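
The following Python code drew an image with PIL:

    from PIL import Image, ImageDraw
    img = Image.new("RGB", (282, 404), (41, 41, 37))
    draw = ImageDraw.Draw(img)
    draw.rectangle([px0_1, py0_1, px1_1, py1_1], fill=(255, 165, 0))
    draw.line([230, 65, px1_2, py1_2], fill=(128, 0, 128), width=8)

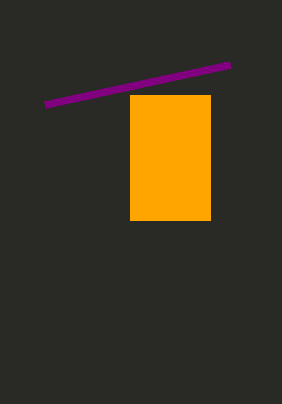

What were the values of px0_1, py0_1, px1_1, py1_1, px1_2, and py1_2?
px0_1 = 130; py0_1 = 95; px1_1 = 210; py1_1 = 220; px1_2 = 45; py1_2 = 105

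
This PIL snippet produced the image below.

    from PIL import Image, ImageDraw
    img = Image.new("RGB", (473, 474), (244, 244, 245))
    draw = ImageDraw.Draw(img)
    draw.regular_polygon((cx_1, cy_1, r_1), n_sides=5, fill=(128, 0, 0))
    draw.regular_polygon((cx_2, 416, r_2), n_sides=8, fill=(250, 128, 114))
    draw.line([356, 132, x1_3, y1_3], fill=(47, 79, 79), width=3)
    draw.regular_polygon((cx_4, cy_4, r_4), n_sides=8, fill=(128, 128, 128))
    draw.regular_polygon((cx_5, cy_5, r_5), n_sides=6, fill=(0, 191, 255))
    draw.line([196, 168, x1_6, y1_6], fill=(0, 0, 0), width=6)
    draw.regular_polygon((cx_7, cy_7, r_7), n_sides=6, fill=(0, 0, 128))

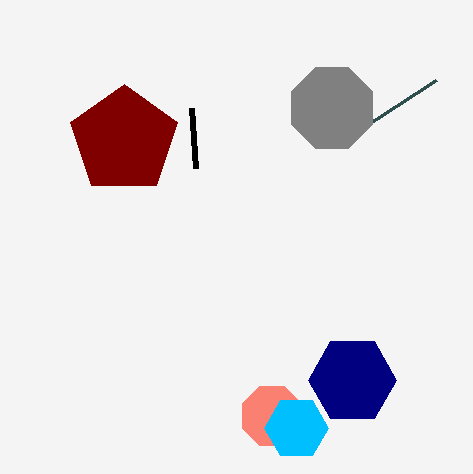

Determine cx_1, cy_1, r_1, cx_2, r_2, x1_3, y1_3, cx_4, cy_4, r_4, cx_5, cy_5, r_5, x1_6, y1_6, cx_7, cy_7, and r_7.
cx_1 = 124; cy_1 = 140; r_1 = 56; cx_2 = 272; r_2 = 32; x1_3 = 436; y1_3 = 80; cx_4 = 332; cy_4 = 108; r_4 = 44; cx_5 = 296; cy_5 = 428; r_5 = 32; x1_6 = 192; y1_6 = 108; cx_7 = 352; cy_7 = 380; r_7 = 44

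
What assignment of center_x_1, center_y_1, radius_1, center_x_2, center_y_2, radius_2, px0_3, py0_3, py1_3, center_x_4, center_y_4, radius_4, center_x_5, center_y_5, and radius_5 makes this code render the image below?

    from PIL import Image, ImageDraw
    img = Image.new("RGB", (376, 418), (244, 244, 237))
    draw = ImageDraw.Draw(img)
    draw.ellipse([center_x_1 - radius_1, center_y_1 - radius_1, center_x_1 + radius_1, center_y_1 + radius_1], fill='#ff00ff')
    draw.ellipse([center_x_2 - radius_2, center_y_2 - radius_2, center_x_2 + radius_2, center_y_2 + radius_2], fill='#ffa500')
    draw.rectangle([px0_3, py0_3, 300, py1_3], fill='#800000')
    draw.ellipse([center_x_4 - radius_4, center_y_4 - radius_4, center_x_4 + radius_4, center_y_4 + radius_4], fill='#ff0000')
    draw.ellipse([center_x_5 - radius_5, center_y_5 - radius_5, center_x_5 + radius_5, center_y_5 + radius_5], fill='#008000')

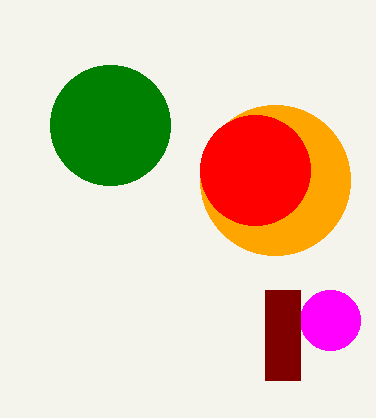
center_x_1 = 330
center_y_1 = 320
radius_1 = 30
center_x_2 = 275
center_y_2 = 180
radius_2 = 75
px0_3 = 265
py0_3 = 290
py1_3 = 380
center_x_4 = 255
center_y_4 = 170
radius_4 = 55
center_x_5 = 110
center_y_5 = 125
radius_5 = 60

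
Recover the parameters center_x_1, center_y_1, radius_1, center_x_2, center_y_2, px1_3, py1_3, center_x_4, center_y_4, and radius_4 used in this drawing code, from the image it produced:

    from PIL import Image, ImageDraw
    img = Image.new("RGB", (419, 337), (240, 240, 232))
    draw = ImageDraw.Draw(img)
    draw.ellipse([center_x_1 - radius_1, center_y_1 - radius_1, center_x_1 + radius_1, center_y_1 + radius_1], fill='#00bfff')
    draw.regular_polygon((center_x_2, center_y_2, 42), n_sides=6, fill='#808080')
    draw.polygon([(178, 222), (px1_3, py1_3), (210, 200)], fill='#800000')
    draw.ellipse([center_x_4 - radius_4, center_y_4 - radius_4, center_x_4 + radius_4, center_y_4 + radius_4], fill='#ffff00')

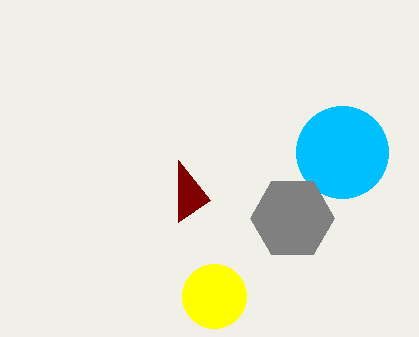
center_x_1 = 342
center_y_1 = 152
radius_1 = 46
center_x_2 = 292
center_y_2 = 218
px1_3 = 178
py1_3 = 160
center_x_4 = 214
center_y_4 = 296
radius_4 = 32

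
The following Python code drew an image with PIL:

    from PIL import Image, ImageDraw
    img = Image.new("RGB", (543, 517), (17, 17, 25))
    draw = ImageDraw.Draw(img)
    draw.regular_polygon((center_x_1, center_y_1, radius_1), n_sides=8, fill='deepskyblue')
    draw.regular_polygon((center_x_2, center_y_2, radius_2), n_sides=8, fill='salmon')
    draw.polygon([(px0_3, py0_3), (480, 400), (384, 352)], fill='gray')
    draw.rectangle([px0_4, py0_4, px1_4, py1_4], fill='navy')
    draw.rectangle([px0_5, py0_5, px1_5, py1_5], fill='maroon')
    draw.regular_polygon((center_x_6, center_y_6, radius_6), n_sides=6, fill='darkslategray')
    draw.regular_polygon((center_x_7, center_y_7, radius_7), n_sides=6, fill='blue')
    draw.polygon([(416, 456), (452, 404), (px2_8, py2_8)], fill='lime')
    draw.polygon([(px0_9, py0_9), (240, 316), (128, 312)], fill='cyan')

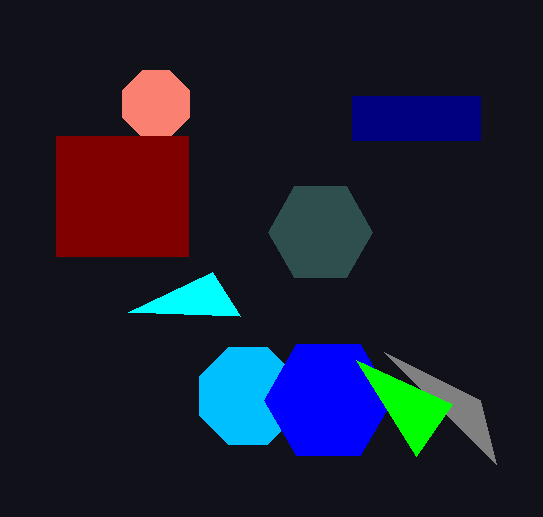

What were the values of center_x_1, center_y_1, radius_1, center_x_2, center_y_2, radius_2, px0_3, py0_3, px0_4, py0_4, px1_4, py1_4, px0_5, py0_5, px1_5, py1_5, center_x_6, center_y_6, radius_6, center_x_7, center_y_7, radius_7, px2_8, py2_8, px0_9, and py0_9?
center_x_1 = 248
center_y_1 = 396
radius_1 = 52
center_x_2 = 156
center_y_2 = 104
radius_2 = 36
px0_3 = 496
py0_3 = 464
px0_4 = 352
py0_4 = 96
px1_4 = 480
py1_4 = 140
px0_5 = 56
py0_5 = 136
px1_5 = 188
py1_5 = 256
center_x_6 = 320
center_y_6 = 232
radius_6 = 52
center_x_7 = 328
center_y_7 = 400
radius_7 = 64
px2_8 = 356
py2_8 = 360
px0_9 = 212
py0_9 = 272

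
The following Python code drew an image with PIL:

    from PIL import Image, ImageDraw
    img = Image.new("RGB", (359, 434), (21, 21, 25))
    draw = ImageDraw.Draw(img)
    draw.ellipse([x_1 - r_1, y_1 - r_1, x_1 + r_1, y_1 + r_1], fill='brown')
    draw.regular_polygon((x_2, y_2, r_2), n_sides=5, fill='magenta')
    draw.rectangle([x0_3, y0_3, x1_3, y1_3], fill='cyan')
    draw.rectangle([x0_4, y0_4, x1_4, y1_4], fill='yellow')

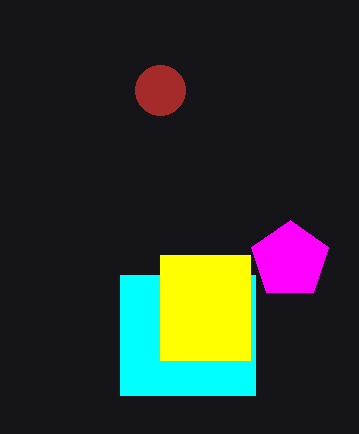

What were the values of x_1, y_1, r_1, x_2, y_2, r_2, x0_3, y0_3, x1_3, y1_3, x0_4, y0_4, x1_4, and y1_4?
x_1 = 160
y_1 = 90
r_1 = 25
x_2 = 290
y_2 = 260
r_2 = 40
x0_3 = 120
y0_3 = 275
x1_3 = 255
y1_3 = 395
x0_4 = 160
y0_4 = 255
x1_4 = 250
y1_4 = 360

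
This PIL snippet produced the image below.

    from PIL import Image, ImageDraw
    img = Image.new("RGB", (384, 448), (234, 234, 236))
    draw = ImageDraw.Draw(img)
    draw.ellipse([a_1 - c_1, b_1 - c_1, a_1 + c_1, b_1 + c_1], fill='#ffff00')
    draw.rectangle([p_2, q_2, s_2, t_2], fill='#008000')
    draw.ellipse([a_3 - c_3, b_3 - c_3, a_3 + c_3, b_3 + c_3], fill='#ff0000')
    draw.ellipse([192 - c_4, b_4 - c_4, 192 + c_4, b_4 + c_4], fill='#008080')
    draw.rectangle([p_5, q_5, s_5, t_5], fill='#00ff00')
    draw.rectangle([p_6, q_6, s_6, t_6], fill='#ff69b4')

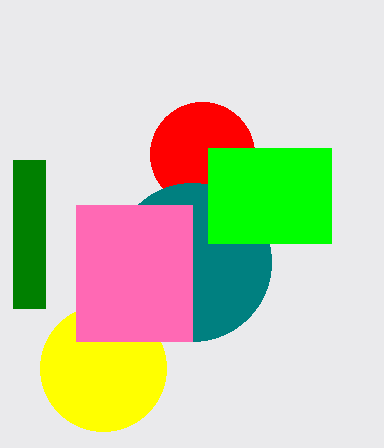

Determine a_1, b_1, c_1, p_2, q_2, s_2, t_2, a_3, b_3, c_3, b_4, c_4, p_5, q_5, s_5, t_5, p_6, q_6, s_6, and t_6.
a_1 = 103
b_1 = 368
c_1 = 63
p_2 = 13
q_2 = 160
s_2 = 45
t_2 = 308
a_3 = 202
b_3 = 154
c_3 = 52
b_4 = 262
c_4 = 79
p_5 = 208
q_5 = 148
s_5 = 331
t_5 = 243
p_6 = 76
q_6 = 205
s_6 = 192
t_6 = 341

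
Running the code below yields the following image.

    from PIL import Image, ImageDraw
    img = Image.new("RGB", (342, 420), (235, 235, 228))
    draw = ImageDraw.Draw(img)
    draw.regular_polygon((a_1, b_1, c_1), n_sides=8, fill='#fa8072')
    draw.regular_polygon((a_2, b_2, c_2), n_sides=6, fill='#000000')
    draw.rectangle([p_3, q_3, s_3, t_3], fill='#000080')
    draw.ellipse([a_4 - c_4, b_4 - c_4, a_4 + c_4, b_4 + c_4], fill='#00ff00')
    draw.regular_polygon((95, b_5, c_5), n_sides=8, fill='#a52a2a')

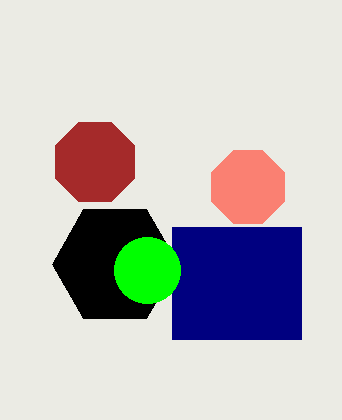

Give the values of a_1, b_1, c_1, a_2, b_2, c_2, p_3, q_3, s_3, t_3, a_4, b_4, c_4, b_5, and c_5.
a_1 = 248; b_1 = 187; c_1 = 39; a_2 = 115; b_2 = 264; c_2 = 63; p_3 = 172; q_3 = 227; s_3 = 301; t_3 = 339; a_4 = 147; b_4 = 270; c_4 = 33; b_5 = 162; c_5 = 43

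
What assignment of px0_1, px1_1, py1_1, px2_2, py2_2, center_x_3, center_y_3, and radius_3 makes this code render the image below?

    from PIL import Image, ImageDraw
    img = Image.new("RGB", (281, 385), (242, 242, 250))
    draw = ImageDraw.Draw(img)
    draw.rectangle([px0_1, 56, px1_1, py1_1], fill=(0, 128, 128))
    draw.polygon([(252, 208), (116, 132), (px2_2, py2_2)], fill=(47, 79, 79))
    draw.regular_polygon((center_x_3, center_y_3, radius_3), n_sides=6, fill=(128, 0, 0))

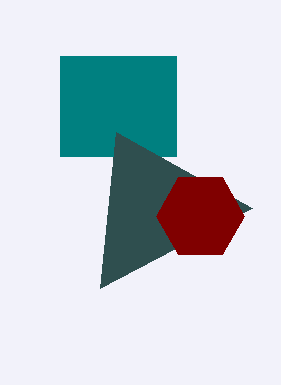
px0_1 = 60
px1_1 = 176
py1_1 = 156
px2_2 = 100
py2_2 = 288
center_x_3 = 200
center_y_3 = 216
radius_3 = 44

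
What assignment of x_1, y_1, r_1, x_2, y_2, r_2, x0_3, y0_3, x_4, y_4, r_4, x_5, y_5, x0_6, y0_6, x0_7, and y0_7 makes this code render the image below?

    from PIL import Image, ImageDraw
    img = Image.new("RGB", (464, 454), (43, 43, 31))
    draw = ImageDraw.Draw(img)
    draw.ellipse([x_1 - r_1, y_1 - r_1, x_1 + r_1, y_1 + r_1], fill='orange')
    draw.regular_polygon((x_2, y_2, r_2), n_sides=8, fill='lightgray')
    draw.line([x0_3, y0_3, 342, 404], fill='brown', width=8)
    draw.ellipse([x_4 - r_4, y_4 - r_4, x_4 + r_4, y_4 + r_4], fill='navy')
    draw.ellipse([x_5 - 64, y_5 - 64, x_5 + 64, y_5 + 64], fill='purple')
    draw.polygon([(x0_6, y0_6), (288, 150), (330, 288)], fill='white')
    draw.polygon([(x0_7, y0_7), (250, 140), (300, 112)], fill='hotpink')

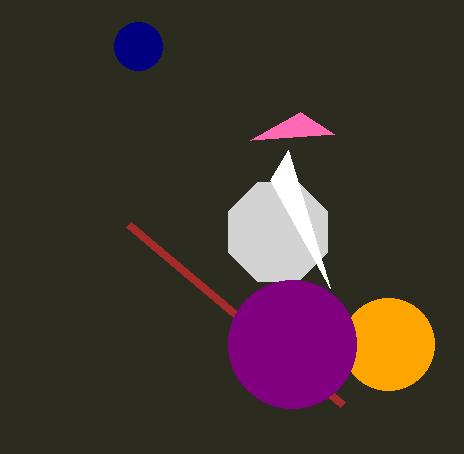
x_1 = 388; y_1 = 344; r_1 = 46; x_2 = 278; y_2 = 232; r_2 = 54; x0_3 = 128; y0_3 = 224; x_4 = 138; y_4 = 46; r_4 = 24; x_5 = 292; y_5 = 344; x0_6 = 270; y0_6 = 180; x0_7 = 334; y0_7 = 134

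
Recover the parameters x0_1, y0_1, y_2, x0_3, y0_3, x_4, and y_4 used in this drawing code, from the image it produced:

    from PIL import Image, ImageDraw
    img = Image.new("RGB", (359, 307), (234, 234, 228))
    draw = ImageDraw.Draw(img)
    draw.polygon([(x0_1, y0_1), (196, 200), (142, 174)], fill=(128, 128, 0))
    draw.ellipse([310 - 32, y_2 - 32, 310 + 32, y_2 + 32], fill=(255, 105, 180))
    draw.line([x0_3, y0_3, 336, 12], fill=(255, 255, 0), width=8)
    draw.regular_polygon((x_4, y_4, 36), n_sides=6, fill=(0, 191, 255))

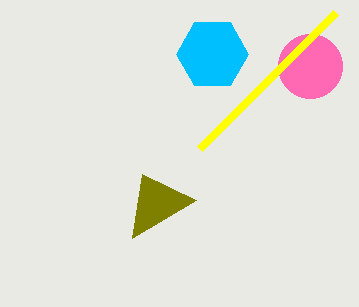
x0_1 = 132, y0_1 = 238, y_2 = 66, x0_3 = 200, y0_3 = 148, x_4 = 212, y_4 = 54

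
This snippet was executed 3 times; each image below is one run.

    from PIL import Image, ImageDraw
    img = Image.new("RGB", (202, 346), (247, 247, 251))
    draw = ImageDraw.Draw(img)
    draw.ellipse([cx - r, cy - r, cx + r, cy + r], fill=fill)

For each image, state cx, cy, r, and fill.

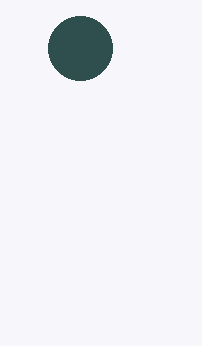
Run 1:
cx = 80; cy = 48; r = 32; fill = 'darkslategray'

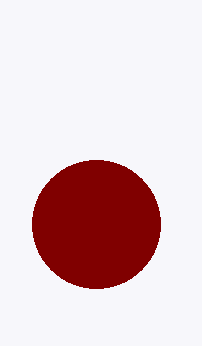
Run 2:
cx = 96; cy = 224; r = 64; fill = 'maroon'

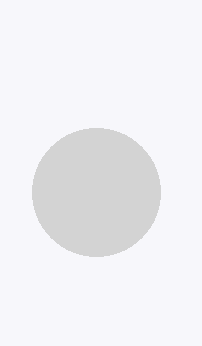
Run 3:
cx = 96; cy = 192; r = 64; fill = 'lightgray'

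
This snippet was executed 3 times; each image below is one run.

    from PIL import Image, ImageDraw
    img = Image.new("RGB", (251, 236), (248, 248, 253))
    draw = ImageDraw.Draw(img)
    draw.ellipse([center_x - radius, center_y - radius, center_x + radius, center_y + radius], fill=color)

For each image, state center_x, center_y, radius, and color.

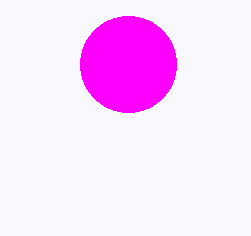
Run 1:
center_x = 128
center_y = 64
radius = 48
color = 'magenta'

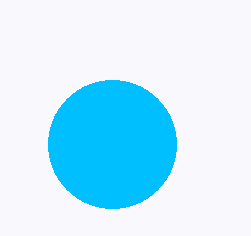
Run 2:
center_x = 112
center_y = 144
radius = 64
color = 'deepskyblue'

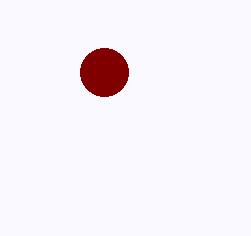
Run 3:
center_x = 104
center_y = 72
radius = 24
color = 'maroon'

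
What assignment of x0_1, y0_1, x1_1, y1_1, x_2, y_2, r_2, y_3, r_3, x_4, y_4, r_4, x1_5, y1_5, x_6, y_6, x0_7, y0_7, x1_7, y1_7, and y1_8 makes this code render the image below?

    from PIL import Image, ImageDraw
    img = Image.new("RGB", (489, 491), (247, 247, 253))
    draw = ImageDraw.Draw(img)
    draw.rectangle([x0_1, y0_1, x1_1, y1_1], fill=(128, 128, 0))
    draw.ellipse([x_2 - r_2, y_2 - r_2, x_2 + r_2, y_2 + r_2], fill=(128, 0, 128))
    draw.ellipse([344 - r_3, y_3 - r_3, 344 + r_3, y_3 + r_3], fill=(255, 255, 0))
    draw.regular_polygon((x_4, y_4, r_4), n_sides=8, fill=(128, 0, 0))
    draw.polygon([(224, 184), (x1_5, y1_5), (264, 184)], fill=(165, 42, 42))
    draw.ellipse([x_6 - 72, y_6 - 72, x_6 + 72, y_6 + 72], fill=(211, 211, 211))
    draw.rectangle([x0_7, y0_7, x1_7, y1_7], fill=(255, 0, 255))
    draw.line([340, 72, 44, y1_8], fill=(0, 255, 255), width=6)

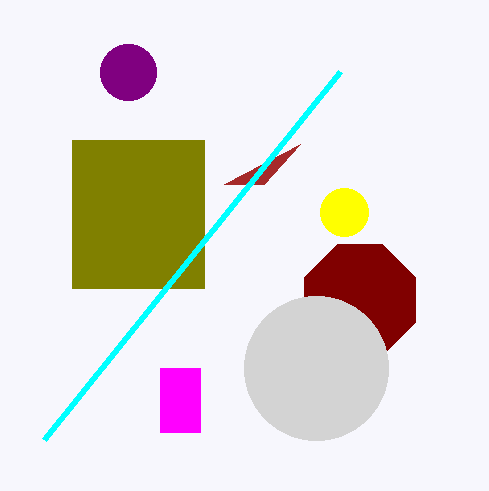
x0_1 = 72; y0_1 = 140; x1_1 = 204; y1_1 = 288; x_2 = 128; y_2 = 72; r_2 = 28; y_3 = 212; r_3 = 24; x_4 = 360; y_4 = 300; r_4 = 60; x1_5 = 300; y1_5 = 144; x_6 = 316; y_6 = 368; x0_7 = 160; y0_7 = 368; x1_7 = 200; y1_7 = 432; y1_8 = 440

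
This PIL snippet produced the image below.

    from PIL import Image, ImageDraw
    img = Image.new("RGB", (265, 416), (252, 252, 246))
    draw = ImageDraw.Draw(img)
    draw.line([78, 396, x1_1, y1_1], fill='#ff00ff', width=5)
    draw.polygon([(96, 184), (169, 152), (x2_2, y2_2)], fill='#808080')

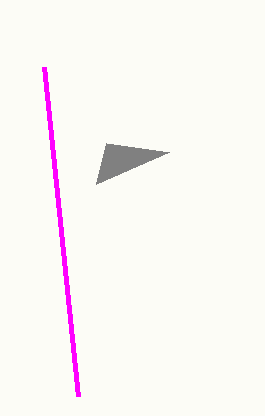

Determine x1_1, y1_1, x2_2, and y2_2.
x1_1 = 44, y1_1 = 67, x2_2 = 106, y2_2 = 143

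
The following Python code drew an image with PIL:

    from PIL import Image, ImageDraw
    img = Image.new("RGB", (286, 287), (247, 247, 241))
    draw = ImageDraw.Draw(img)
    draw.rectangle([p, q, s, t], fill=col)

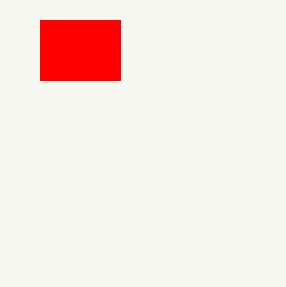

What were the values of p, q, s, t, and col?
p = 40, q = 20, s = 120, t = 80, col = 'red'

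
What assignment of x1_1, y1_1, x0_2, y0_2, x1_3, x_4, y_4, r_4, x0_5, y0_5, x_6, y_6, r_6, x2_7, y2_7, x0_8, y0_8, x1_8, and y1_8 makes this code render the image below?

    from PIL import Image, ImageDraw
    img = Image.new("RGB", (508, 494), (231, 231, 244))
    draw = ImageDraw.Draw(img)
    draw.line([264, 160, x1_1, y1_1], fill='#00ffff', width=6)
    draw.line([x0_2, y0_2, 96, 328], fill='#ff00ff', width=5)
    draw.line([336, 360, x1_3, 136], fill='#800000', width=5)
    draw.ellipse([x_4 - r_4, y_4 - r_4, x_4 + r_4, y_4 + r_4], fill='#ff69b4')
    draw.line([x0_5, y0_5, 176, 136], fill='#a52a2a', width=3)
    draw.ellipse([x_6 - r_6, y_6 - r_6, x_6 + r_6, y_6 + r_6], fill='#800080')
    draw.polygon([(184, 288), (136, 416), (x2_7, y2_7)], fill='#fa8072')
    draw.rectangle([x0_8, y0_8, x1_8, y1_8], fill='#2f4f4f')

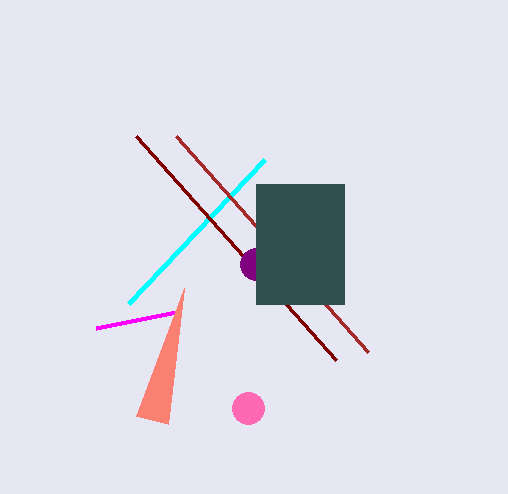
x1_1 = 128
y1_1 = 304
x0_2 = 176
y0_2 = 312
x1_3 = 136
x_4 = 248
y_4 = 408
r_4 = 16
x0_5 = 368
y0_5 = 352
x_6 = 256
y_6 = 264
r_6 = 16
x2_7 = 168
y2_7 = 424
x0_8 = 256
y0_8 = 184
x1_8 = 344
y1_8 = 304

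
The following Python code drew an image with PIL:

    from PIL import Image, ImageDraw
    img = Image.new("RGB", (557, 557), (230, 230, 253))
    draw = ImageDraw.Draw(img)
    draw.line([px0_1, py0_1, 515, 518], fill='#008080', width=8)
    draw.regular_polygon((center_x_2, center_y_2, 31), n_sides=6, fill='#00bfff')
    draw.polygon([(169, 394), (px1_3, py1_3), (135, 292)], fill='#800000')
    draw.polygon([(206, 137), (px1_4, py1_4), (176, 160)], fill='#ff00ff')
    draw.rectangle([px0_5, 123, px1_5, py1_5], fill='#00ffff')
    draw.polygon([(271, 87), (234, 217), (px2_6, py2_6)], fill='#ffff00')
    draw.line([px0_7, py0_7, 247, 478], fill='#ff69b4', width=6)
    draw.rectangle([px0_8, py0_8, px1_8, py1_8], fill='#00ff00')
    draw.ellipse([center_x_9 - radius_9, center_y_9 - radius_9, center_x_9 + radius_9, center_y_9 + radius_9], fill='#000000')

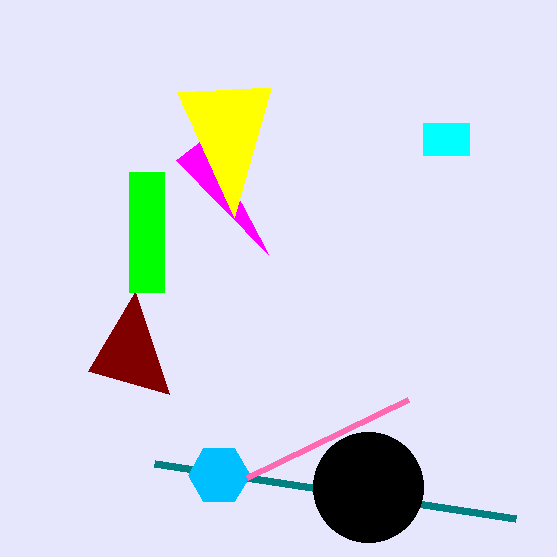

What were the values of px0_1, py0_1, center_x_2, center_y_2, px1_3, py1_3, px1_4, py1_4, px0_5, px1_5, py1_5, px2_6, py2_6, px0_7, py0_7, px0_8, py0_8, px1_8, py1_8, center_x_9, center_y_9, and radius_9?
px0_1 = 154, py0_1 = 463, center_x_2 = 219, center_y_2 = 475, px1_3 = 88, py1_3 = 371, px1_4 = 268, py1_4 = 254, px0_5 = 423, px1_5 = 469, py1_5 = 155, px2_6 = 177, py2_6 = 92, px0_7 = 408, py0_7 = 400, px0_8 = 129, py0_8 = 172, px1_8 = 164, py1_8 = 292, center_x_9 = 368, center_y_9 = 487, radius_9 = 55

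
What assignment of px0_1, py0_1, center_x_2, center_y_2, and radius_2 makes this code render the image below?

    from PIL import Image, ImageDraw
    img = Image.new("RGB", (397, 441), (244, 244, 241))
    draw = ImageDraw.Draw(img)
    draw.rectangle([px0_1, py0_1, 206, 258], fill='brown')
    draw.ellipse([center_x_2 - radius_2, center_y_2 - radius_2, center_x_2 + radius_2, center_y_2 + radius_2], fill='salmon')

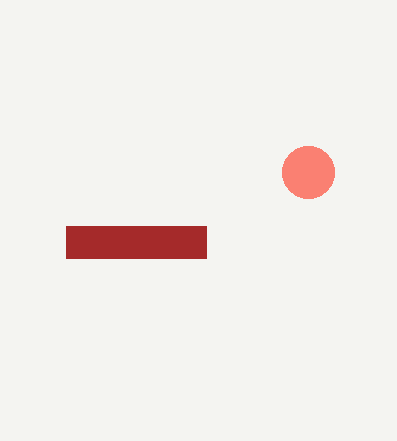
px0_1 = 66
py0_1 = 226
center_x_2 = 308
center_y_2 = 172
radius_2 = 26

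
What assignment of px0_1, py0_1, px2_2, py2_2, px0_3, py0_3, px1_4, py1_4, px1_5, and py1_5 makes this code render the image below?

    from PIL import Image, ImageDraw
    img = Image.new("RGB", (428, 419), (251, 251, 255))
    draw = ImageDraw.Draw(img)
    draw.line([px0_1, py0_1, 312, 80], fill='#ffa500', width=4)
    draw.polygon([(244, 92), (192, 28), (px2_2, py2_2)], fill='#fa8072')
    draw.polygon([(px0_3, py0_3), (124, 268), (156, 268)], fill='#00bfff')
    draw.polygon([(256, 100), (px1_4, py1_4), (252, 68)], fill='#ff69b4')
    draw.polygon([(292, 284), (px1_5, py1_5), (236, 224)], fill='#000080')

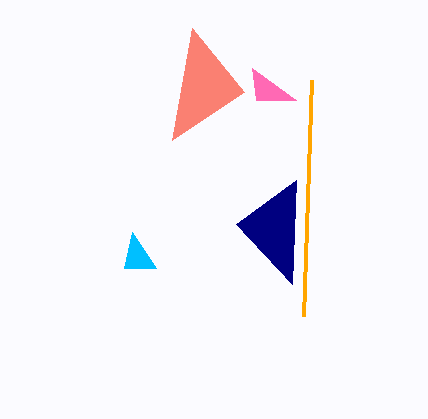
px0_1 = 304; py0_1 = 316; px2_2 = 172; py2_2 = 140; px0_3 = 132; py0_3 = 232; px1_4 = 296; py1_4 = 100; px1_5 = 296; py1_5 = 180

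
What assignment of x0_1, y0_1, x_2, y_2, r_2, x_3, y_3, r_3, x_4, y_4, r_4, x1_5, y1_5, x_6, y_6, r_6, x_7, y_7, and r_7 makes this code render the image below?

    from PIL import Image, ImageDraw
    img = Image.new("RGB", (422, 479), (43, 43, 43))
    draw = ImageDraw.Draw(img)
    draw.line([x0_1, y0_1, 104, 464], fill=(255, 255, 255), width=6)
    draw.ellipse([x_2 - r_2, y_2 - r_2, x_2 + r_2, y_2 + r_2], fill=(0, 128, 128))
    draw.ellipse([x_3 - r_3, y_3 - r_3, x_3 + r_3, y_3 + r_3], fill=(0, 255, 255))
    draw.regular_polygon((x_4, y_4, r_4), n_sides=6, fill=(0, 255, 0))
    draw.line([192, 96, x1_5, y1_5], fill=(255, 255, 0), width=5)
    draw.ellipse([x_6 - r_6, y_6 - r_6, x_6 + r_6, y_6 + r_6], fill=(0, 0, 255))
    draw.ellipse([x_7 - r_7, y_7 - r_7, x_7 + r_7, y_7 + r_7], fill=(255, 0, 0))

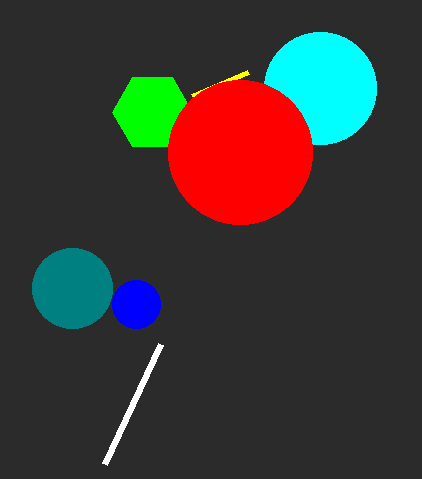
x0_1 = 160, y0_1 = 344, x_2 = 72, y_2 = 288, r_2 = 40, x_3 = 320, y_3 = 88, r_3 = 56, x_4 = 152, y_4 = 112, r_4 = 40, x1_5 = 248, y1_5 = 72, x_6 = 136, y_6 = 304, r_6 = 24, x_7 = 240, y_7 = 152, r_7 = 72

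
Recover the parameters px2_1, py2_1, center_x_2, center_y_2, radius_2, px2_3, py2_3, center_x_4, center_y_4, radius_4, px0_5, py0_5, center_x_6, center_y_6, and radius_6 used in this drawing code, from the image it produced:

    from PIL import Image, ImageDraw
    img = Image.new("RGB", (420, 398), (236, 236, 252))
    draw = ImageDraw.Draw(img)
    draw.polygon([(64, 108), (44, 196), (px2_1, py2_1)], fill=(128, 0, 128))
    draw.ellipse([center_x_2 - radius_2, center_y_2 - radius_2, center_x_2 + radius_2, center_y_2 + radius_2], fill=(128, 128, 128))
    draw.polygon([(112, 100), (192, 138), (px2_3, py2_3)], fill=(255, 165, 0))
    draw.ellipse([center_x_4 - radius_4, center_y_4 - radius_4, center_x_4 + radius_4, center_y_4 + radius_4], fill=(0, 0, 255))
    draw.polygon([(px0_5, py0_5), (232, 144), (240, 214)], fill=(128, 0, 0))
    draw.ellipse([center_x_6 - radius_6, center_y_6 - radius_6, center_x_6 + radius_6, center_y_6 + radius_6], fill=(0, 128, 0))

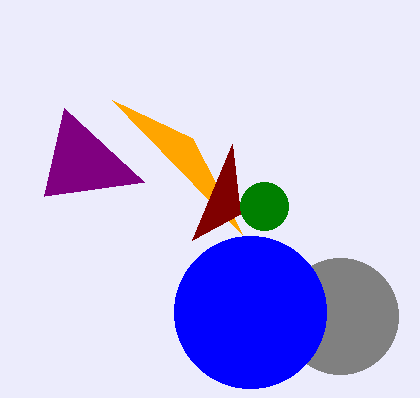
px2_1 = 144, py2_1 = 182, center_x_2 = 340, center_y_2 = 316, radius_2 = 58, px2_3 = 242, py2_3 = 234, center_x_4 = 250, center_y_4 = 312, radius_4 = 76, px0_5 = 192, py0_5 = 240, center_x_6 = 264, center_y_6 = 206, radius_6 = 24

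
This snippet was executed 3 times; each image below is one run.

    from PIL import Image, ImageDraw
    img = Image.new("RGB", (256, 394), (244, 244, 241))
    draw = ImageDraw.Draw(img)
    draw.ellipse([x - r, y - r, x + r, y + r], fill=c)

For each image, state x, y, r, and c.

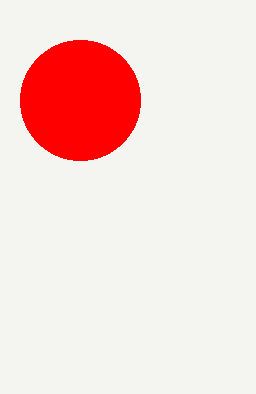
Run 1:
x = 80
y = 100
r = 60
c = 'red'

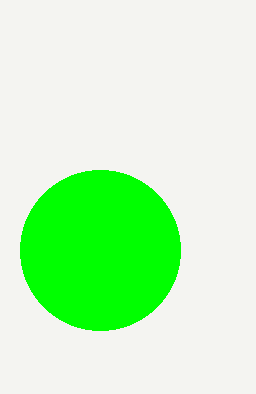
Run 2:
x = 100
y = 250
r = 80
c = 'lime'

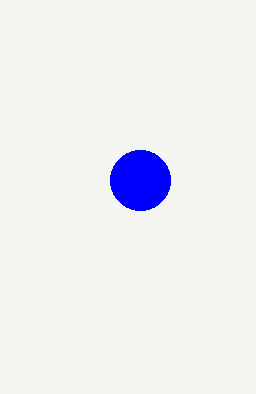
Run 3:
x = 140
y = 180
r = 30
c = 'blue'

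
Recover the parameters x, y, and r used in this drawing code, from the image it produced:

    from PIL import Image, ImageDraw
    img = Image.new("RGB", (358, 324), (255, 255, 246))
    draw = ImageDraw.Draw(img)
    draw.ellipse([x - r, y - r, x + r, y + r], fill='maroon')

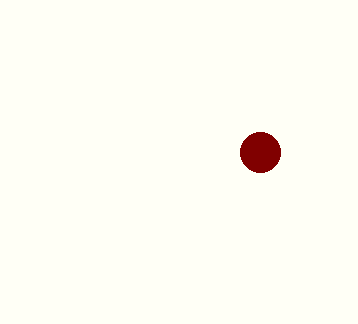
x = 260, y = 152, r = 20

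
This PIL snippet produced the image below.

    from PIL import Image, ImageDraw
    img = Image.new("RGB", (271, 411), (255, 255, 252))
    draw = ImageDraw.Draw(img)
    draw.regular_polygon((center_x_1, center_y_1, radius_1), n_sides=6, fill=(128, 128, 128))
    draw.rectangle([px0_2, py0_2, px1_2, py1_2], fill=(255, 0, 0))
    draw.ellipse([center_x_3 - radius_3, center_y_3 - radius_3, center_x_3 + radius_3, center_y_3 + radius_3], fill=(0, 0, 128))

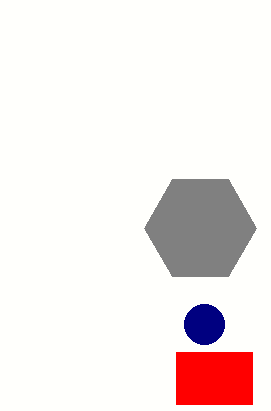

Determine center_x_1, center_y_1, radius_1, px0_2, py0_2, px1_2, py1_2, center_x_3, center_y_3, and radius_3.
center_x_1 = 200, center_y_1 = 228, radius_1 = 56, px0_2 = 176, py0_2 = 352, px1_2 = 252, py1_2 = 404, center_x_3 = 204, center_y_3 = 324, radius_3 = 20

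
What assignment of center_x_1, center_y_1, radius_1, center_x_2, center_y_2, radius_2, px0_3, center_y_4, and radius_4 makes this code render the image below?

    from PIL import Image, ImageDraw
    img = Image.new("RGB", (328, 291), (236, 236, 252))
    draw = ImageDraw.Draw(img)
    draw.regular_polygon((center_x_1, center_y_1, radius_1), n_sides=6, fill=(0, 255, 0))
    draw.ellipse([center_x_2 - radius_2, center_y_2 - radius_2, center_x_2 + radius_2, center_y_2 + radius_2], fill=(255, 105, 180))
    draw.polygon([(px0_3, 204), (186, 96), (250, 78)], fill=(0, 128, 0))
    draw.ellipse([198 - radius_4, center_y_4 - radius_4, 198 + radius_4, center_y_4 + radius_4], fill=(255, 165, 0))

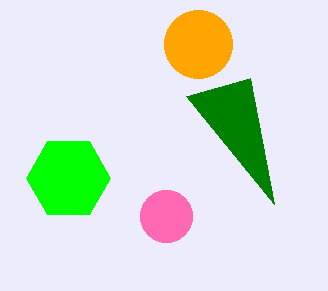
center_x_1 = 68, center_y_1 = 178, radius_1 = 42, center_x_2 = 166, center_y_2 = 216, radius_2 = 26, px0_3 = 274, center_y_4 = 44, radius_4 = 34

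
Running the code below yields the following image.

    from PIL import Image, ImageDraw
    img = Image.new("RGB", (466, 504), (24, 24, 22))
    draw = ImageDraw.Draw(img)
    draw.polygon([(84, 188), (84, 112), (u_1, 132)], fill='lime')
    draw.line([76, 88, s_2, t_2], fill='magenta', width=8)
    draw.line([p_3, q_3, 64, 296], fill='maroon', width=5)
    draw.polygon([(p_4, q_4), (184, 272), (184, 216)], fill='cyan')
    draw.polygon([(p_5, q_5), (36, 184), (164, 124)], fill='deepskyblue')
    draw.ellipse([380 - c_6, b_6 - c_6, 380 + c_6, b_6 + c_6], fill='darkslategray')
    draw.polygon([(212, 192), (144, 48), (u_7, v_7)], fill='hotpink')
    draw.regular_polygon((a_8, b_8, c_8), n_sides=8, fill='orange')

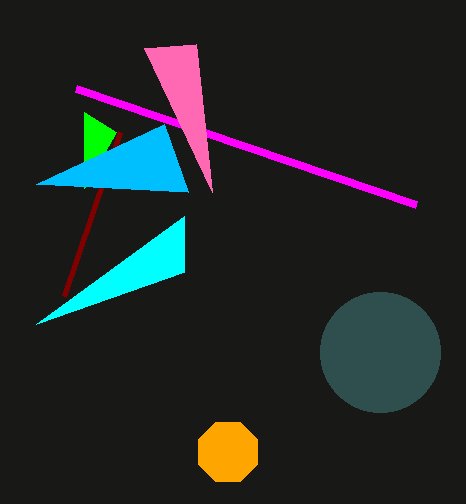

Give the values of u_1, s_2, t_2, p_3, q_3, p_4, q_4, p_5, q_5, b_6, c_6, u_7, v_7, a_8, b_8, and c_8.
u_1 = 116
s_2 = 416
t_2 = 204
p_3 = 120
q_3 = 132
p_4 = 36
q_4 = 324
p_5 = 188
q_5 = 192
b_6 = 352
c_6 = 60
u_7 = 196
v_7 = 44
a_8 = 228
b_8 = 452
c_8 = 32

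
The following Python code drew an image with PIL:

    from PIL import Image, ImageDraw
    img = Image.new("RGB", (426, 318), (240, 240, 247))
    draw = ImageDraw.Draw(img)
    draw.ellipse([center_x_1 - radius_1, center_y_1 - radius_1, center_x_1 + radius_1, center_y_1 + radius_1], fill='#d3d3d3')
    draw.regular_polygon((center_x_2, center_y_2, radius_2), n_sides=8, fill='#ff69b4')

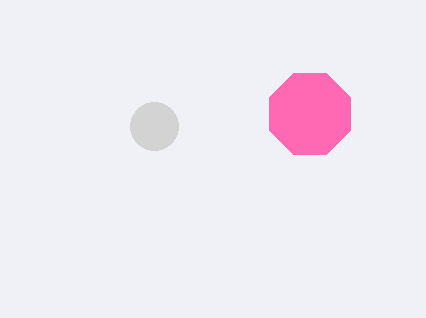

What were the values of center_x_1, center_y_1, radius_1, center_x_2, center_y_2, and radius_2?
center_x_1 = 154; center_y_1 = 126; radius_1 = 24; center_x_2 = 310; center_y_2 = 114; radius_2 = 44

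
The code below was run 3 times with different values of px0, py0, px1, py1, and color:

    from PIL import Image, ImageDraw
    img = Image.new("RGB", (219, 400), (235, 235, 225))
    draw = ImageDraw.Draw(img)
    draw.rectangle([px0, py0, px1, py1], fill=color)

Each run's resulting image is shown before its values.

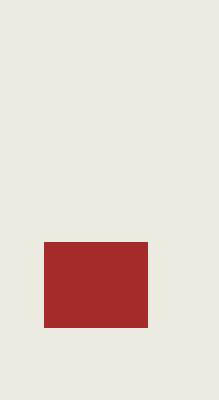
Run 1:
px0 = 44; py0 = 242; px1 = 147; py1 = 327; color = 'brown'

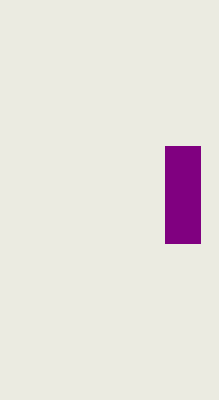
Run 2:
px0 = 165
py0 = 146
px1 = 200
py1 = 243
color = 'purple'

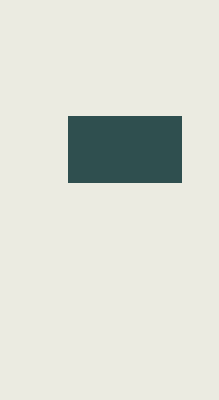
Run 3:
px0 = 68
py0 = 116
px1 = 181
py1 = 182
color = 'darkslategray'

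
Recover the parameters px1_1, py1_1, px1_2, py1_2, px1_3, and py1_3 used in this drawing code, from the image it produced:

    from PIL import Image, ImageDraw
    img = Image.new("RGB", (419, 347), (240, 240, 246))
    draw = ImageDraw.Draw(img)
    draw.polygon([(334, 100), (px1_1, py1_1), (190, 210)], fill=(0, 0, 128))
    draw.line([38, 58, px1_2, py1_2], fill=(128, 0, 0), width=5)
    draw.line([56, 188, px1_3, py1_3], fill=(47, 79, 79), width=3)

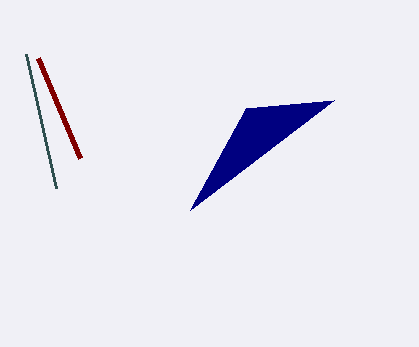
px1_1 = 246; py1_1 = 108; px1_2 = 80; py1_2 = 158; px1_3 = 26; py1_3 = 54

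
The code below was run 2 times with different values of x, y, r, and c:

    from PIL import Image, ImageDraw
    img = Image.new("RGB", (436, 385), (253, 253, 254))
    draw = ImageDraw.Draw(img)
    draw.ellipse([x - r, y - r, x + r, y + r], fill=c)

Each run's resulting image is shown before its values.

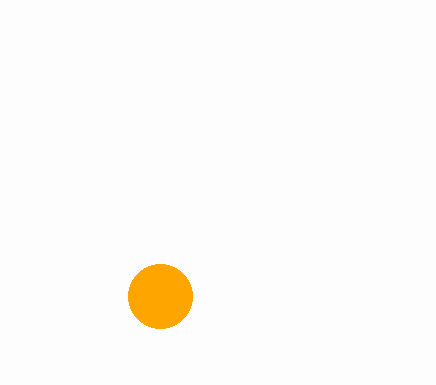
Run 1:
x = 160
y = 296
r = 32
c = 'orange'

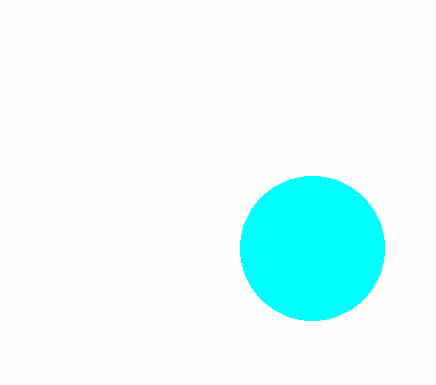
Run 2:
x = 312, y = 248, r = 72, c = 'cyan'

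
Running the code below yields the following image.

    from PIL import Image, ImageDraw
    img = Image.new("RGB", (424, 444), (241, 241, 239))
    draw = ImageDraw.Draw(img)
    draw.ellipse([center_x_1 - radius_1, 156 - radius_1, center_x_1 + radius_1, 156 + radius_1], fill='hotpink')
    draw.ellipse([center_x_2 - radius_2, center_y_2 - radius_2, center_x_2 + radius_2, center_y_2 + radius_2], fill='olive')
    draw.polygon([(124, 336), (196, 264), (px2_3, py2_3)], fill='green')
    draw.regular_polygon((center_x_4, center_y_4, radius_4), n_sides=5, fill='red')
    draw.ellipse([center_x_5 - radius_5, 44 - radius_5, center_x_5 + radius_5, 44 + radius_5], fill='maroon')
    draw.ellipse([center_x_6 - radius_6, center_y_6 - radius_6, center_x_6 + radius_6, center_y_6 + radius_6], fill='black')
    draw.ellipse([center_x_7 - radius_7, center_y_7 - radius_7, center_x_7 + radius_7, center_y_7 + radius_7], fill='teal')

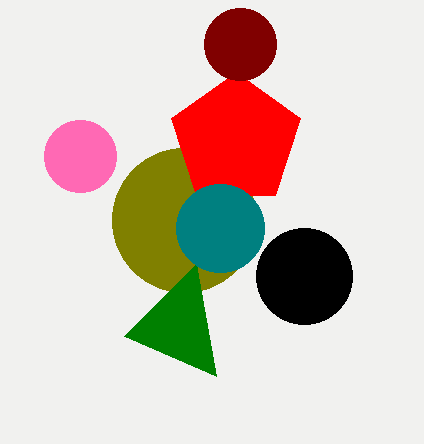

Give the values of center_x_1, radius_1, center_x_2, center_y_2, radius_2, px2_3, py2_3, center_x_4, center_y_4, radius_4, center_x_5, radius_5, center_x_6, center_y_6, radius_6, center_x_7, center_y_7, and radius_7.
center_x_1 = 80
radius_1 = 36
center_x_2 = 184
center_y_2 = 220
radius_2 = 72
px2_3 = 216
py2_3 = 376
center_x_4 = 236
center_y_4 = 140
radius_4 = 68
center_x_5 = 240
radius_5 = 36
center_x_6 = 304
center_y_6 = 276
radius_6 = 48
center_x_7 = 220
center_y_7 = 228
radius_7 = 44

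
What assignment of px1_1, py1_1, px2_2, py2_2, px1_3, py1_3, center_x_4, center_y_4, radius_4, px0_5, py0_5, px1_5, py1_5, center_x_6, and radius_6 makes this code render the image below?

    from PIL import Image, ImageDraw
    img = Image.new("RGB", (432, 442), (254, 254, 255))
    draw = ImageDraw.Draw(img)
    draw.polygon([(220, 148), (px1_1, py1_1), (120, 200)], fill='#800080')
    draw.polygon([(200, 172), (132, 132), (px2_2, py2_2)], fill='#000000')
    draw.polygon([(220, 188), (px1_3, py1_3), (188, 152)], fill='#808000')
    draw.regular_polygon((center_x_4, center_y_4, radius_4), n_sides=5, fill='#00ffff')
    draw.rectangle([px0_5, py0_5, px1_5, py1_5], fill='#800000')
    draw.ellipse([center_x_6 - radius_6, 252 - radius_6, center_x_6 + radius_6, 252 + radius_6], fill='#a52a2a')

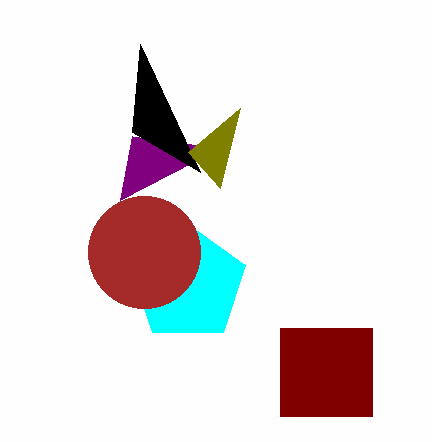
px1_1 = 132; py1_1 = 136; px2_2 = 140; py2_2 = 44; px1_3 = 240; py1_3 = 108; center_x_4 = 188; center_y_4 = 284; radius_4 = 60; px0_5 = 280; py0_5 = 328; px1_5 = 372; py1_5 = 416; center_x_6 = 144; radius_6 = 56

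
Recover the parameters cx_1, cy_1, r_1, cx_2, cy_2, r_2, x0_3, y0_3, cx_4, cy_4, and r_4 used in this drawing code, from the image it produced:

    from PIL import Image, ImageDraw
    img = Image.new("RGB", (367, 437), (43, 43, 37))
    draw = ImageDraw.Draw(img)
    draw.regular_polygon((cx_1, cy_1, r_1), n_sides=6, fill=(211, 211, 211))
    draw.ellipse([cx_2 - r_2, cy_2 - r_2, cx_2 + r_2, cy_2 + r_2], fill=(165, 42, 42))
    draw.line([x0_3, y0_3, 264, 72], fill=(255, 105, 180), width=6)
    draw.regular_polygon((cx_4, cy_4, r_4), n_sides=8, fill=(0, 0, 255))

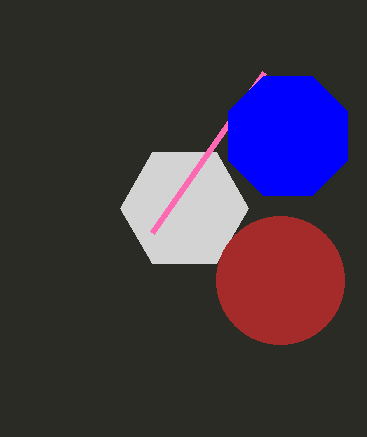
cx_1 = 184; cy_1 = 208; r_1 = 64; cx_2 = 280; cy_2 = 280; r_2 = 64; x0_3 = 152; y0_3 = 232; cx_4 = 288; cy_4 = 136; r_4 = 64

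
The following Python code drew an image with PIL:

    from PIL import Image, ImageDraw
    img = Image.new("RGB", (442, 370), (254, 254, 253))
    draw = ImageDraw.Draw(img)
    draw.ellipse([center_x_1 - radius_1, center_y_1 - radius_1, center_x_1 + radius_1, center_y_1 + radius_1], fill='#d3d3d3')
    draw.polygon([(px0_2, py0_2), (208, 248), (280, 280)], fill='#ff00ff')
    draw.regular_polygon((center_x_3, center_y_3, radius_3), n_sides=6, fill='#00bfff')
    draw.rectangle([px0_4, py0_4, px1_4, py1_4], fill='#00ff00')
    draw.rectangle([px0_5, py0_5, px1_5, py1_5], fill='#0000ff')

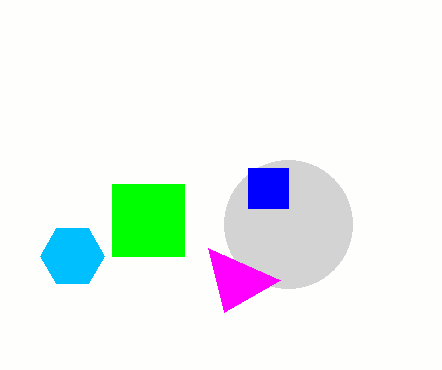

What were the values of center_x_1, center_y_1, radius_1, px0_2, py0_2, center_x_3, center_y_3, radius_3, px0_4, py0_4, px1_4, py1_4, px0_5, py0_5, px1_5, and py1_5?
center_x_1 = 288
center_y_1 = 224
radius_1 = 64
px0_2 = 224
py0_2 = 312
center_x_3 = 72
center_y_3 = 256
radius_3 = 32
px0_4 = 112
py0_4 = 184
px1_4 = 184
py1_4 = 256
px0_5 = 248
py0_5 = 168
px1_5 = 288
py1_5 = 208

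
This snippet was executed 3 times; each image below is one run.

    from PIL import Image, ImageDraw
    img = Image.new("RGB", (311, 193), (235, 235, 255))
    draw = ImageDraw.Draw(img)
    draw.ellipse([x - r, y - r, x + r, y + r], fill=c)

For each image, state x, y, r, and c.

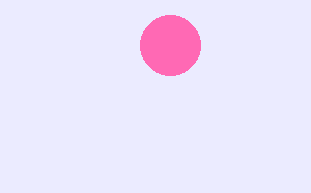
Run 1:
x = 170, y = 45, r = 30, c = 'hotpink'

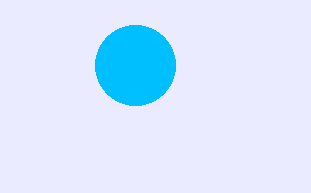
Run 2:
x = 135; y = 65; r = 40; c = 'deepskyblue'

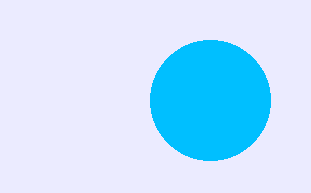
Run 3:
x = 210; y = 100; r = 60; c = 'deepskyblue'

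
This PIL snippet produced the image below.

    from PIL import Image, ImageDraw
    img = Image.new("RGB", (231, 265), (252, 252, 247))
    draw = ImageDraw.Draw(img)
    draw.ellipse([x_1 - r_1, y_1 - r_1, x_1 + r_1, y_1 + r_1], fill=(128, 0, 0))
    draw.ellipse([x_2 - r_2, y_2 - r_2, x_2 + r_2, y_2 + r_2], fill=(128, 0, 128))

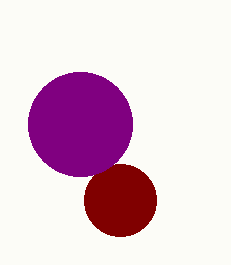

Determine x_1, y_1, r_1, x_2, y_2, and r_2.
x_1 = 120, y_1 = 200, r_1 = 36, x_2 = 80, y_2 = 124, r_2 = 52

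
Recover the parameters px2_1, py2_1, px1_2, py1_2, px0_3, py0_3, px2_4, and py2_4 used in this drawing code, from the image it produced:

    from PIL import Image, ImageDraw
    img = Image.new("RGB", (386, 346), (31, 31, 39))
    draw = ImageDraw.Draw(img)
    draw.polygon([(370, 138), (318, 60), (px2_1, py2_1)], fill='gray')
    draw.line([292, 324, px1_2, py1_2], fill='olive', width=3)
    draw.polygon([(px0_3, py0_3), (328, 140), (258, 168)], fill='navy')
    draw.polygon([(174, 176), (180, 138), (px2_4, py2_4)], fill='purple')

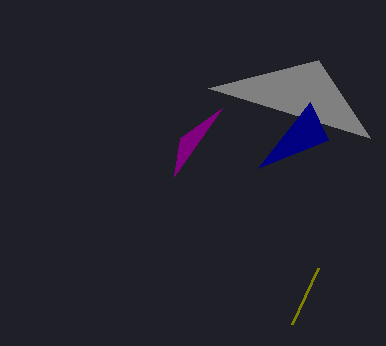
px2_1 = 208, py2_1 = 88, px1_2 = 318, py1_2 = 268, px0_3 = 310, py0_3 = 102, px2_4 = 222, py2_4 = 108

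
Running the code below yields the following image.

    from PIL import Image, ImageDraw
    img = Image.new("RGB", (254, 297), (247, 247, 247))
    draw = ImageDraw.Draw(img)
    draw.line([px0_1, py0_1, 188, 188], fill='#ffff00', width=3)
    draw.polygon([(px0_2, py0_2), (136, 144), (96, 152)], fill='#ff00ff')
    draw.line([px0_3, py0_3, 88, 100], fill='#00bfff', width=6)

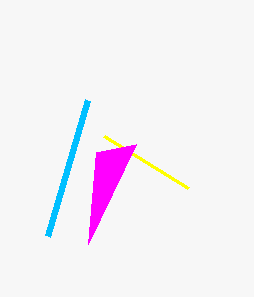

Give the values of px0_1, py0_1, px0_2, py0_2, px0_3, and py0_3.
px0_1 = 104
py0_1 = 136
px0_2 = 88
py0_2 = 244
px0_3 = 48
py0_3 = 236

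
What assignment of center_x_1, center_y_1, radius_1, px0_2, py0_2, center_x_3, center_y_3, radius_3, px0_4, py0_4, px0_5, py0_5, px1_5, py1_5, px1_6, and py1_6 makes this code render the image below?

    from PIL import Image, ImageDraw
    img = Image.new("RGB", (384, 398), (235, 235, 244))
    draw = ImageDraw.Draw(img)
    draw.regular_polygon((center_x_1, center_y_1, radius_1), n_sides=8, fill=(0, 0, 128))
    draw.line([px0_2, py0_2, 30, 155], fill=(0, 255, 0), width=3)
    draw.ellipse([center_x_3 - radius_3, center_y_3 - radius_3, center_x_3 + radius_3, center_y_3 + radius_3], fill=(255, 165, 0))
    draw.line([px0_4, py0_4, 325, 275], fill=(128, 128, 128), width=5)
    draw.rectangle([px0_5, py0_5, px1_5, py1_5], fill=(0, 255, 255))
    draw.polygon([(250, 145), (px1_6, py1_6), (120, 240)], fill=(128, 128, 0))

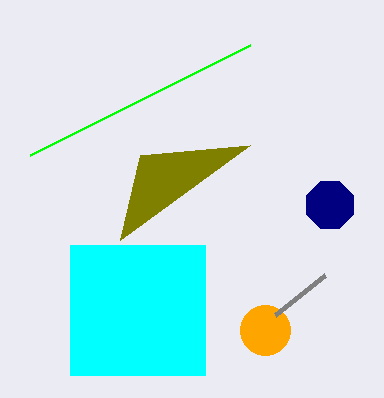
center_x_1 = 330, center_y_1 = 205, radius_1 = 25, px0_2 = 250, py0_2 = 45, center_x_3 = 265, center_y_3 = 330, radius_3 = 25, px0_4 = 275, py0_4 = 315, px0_5 = 70, py0_5 = 245, px1_5 = 205, py1_5 = 375, px1_6 = 140, py1_6 = 155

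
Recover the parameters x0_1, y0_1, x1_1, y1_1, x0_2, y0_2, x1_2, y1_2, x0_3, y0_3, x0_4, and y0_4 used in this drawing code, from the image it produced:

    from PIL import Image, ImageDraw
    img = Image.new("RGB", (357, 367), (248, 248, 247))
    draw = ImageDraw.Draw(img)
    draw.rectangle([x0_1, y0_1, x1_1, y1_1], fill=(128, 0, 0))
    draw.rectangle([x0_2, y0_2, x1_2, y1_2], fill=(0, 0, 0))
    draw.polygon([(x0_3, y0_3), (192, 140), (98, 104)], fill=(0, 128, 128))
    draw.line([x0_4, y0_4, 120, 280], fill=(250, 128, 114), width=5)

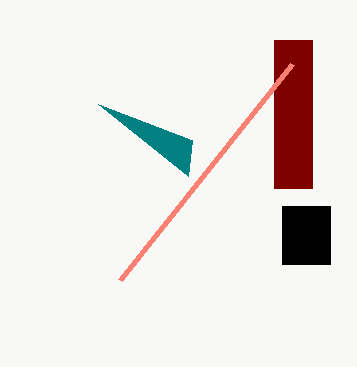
x0_1 = 274, y0_1 = 40, x1_1 = 312, y1_1 = 188, x0_2 = 282, y0_2 = 206, x1_2 = 330, y1_2 = 264, x0_3 = 188, y0_3 = 176, x0_4 = 292, y0_4 = 64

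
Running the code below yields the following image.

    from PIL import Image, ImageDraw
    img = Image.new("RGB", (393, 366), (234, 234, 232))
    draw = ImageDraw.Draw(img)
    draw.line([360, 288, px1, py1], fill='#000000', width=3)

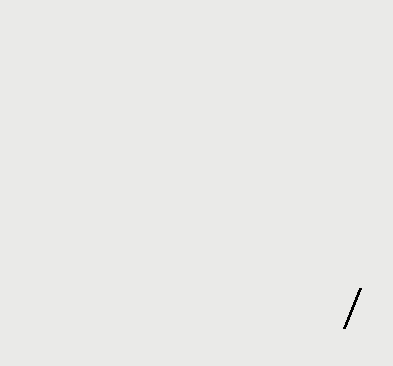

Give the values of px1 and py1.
px1 = 344, py1 = 328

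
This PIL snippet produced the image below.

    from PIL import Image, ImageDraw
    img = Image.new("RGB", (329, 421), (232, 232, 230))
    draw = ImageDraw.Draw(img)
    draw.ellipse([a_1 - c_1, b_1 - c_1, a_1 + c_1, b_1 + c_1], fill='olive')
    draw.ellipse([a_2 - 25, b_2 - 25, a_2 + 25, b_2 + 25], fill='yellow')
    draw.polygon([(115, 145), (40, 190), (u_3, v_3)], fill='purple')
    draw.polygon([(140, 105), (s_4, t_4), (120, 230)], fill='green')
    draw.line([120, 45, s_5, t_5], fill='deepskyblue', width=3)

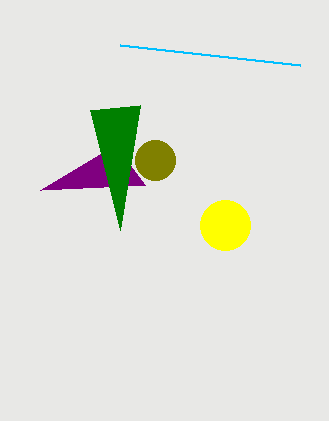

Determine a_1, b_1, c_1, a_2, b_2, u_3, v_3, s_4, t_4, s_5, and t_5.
a_1 = 155; b_1 = 160; c_1 = 20; a_2 = 225; b_2 = 225; u_3 = 145; v_3 = 185; s_4 = 90; t_4 = 110; s_5 = 300; t_5 = 65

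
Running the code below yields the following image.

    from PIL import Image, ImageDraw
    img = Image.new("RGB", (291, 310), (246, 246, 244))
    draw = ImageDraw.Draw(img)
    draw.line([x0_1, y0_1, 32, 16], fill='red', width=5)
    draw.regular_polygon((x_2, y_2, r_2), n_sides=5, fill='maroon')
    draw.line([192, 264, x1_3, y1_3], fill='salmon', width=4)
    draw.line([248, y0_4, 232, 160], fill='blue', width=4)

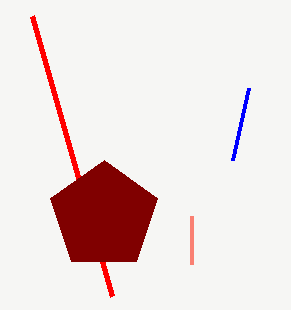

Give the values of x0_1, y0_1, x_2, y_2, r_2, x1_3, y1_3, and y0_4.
x0_1 = 112; y0_1 = 296; x_2 = 104; y_2 = 216; r_2 = 56; x1_3 = 192; y1_3 = 216; y0_4 = 88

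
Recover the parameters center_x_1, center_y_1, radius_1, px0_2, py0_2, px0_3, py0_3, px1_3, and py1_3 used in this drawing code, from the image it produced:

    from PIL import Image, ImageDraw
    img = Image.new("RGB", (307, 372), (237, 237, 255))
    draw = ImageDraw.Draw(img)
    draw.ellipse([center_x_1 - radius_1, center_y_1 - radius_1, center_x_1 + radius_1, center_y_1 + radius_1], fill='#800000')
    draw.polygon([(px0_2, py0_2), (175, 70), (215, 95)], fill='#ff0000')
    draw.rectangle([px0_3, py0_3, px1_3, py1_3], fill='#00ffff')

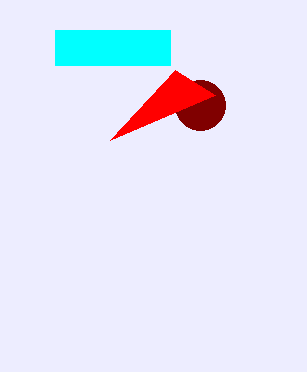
center_x_1 = 200, center_y_1 = 105, radius_1 = 25, px0_2 = 110, py0_2 = 140, px0_3 = 55, py0_3 = 30, px1_3 = 170, py1_3 = 65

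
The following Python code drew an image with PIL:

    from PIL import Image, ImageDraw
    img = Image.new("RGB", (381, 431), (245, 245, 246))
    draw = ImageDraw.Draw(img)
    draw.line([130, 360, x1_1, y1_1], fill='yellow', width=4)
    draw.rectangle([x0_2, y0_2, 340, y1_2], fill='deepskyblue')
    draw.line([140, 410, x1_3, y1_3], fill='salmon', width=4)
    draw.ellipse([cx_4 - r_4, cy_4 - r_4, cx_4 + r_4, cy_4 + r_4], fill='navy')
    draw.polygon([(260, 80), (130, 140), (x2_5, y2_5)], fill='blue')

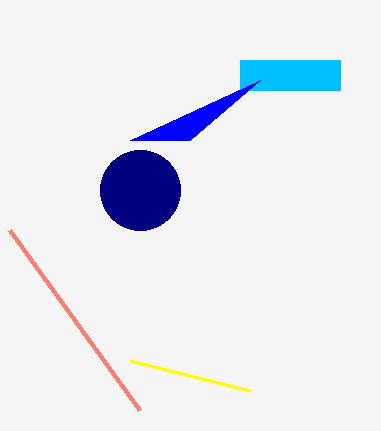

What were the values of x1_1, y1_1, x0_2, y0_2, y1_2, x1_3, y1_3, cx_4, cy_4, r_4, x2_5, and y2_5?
x1_1 = 250, y1_1 = 390, x0_2 = 240, y0_2 = 60, y1_2 = 90, x1_3 = 10, y1_3 = 230, cx_4 = 140, cy_4 = 190, r_4 = 40, x2_5 = 190, y2_5 = 140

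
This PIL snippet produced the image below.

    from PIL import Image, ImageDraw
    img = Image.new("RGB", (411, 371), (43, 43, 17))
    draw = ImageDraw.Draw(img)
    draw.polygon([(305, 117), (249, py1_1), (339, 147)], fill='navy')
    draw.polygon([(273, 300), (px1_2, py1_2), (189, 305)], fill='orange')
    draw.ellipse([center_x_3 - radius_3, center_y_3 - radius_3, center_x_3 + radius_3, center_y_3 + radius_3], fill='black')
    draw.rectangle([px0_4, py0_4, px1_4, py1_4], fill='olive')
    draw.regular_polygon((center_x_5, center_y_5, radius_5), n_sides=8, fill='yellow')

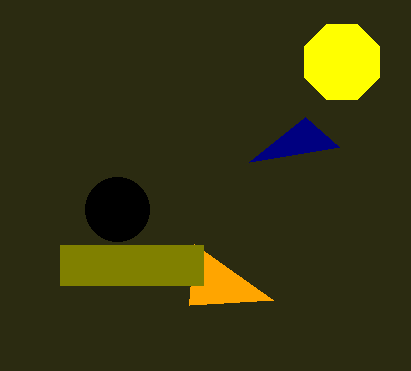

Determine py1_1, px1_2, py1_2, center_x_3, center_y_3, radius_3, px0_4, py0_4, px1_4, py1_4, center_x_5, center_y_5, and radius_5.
py1_1 = 162
px1_2 = 194
py1_2 = 244
center_x_3 = 117
center_y_3 = 209
radius_3 = 32
px0_4 = 60
py0_4 = 245
px1_4 = 203
py1_4 = 285
center_x_5 = 342
center_y_5 = 62
radius_5 = 41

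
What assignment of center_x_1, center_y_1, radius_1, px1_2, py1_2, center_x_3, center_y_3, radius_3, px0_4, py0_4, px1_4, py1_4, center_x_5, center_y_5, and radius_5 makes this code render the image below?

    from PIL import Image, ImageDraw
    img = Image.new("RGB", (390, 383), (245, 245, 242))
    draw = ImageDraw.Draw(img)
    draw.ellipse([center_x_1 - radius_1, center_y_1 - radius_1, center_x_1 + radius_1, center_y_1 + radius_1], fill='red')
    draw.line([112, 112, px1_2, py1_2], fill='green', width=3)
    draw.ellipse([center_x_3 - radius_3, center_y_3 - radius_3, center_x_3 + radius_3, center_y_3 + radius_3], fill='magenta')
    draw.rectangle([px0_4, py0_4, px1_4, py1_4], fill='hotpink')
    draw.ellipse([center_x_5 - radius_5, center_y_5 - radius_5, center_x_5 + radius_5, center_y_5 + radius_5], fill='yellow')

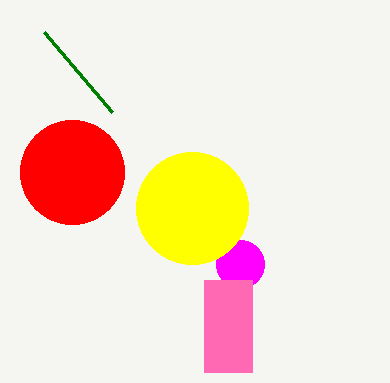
center_x_1 = 72; center_y_1 = 172; radius_1 = 52; px1_2 = 44; py1_2 = 32; center_x_3 = 240; center_y_3 = 264; radius_3 = 24; px0_4 = 204; py0_4 = 280; px1_4 = 252; py1_4 = 372; center_x_5 = 192; center_y_5 = 208; radius_5 = 56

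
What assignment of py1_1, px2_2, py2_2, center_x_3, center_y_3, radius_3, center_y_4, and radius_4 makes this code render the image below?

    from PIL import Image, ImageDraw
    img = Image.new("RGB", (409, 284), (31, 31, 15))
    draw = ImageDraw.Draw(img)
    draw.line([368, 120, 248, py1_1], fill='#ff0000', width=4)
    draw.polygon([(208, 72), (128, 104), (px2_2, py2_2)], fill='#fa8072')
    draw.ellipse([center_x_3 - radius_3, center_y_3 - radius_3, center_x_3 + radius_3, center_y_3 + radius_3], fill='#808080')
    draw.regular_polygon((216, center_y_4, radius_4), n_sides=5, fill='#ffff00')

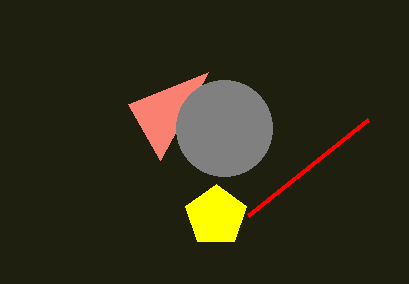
py1_1 = 216; px2_2 = 160; py2_2 = 160; center_x_3 = 224; center_y_3 = 128; radius_3 = 48; center_y_4 = 216; radius_4 = 32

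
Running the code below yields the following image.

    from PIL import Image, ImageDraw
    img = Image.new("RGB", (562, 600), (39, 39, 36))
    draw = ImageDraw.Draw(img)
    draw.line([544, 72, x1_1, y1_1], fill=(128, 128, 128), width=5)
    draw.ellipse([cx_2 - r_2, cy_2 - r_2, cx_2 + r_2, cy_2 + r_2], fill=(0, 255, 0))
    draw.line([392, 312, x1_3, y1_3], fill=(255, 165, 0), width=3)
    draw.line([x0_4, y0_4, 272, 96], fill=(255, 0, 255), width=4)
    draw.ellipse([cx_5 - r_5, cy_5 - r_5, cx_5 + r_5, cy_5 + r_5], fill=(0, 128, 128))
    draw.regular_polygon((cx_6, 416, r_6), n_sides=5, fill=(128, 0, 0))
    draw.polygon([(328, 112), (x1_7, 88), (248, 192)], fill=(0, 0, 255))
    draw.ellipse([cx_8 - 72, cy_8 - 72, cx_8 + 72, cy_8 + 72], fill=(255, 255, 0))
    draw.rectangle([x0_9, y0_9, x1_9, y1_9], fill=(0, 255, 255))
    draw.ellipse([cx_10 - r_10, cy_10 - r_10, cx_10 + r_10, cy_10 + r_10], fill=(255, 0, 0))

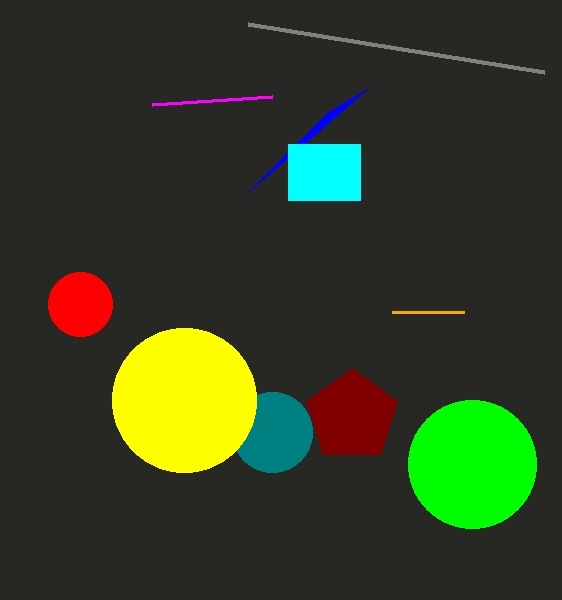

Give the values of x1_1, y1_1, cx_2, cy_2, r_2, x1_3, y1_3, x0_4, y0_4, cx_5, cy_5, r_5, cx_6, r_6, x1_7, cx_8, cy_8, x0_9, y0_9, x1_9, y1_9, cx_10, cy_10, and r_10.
x1_1 = 248
y1_1 = 24
cx_2 = 472
cy_2 = 464
r_2 = 64
x1_3 = 464
y1_3 = 312
x0_4 = 152
y0_4 = 104
cx_5 = 272
cy_5 = 432
r_5 = 40
cx_6 = 352
r_6 = 48
x1_7 = 368
cx_8 = 184
cy_8 = 400
x0_9 = 288
y0_9 = 144
x1_9 = 360
y1_9 = 200
cx_10 = 80
cy_10 = 304
r_10 = 32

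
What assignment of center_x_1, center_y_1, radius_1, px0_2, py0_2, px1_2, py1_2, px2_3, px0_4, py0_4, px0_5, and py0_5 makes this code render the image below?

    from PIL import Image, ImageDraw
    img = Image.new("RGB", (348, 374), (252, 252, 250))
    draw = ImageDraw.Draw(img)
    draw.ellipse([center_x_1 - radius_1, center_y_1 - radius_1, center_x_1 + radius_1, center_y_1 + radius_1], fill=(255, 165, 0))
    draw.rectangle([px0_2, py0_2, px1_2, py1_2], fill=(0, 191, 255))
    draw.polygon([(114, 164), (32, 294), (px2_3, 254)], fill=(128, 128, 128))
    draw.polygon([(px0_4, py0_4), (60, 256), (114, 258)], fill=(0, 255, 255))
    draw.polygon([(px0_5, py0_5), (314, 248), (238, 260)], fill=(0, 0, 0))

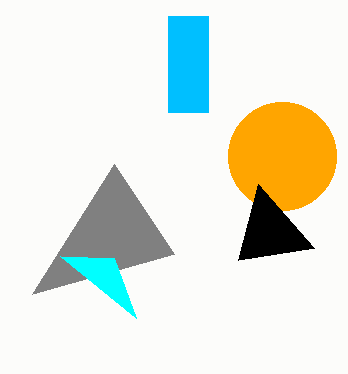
center_x_1 = 282, center_y_1 = 156, radius_1 = 54, px0_2 = 168, py0_2 = 16, px1_2 = 208, py1_2 = 112, px2_3 = 174, px0_4 = 136, py0_4 = 318, px0_5 = 258, py0_5 = 184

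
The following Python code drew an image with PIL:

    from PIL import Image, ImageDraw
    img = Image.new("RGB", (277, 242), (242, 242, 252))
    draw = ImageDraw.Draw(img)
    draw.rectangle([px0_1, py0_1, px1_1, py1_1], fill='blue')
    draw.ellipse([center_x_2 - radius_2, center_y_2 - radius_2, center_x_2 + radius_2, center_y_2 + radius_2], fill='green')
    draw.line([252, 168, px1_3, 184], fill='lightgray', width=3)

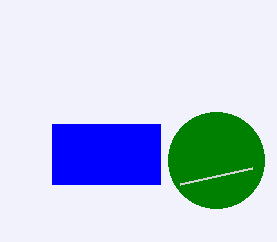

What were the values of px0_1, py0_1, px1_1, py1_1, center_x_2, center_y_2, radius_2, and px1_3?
px0_1 = 52, py0_1 = 124, px1_1 = 160, py1_1 = 184, center_x_2 = 216, center_y_2 = 160, radius_2 = 48, px1_3 = 180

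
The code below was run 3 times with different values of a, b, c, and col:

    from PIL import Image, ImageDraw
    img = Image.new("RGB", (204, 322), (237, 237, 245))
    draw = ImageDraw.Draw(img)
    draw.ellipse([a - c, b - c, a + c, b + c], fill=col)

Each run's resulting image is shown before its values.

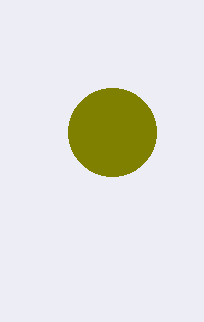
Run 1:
a = 112
b = 132
c = 44
col = 'olive'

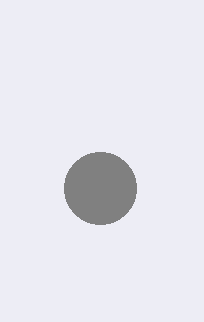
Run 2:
a = 100
b = 188
c = 36
col = 'gray'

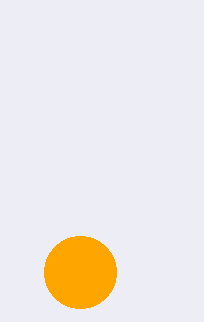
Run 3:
a = 80
b = 272
c = 36
col = 'orange'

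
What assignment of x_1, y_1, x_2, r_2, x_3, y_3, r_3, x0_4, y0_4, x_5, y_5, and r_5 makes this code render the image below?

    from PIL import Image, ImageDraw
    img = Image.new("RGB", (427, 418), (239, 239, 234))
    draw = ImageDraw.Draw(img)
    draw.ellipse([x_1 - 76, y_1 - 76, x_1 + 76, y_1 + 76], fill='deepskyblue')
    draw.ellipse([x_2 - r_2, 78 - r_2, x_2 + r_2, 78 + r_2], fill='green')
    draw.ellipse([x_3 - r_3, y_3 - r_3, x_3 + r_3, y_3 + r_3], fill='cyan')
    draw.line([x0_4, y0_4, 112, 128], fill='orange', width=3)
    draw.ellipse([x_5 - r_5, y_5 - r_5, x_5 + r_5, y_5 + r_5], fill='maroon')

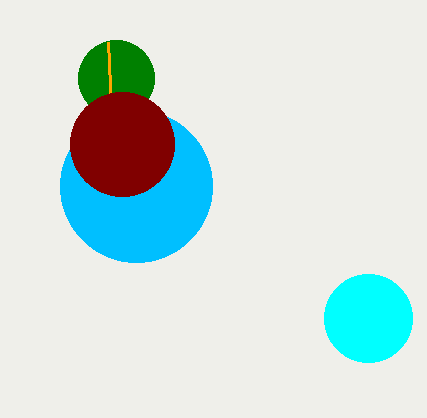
x_1 = 136, y_1 = 186, x_2 = 116, r_2 = 38, x_3 = 368, y_3 = 318, r_3 = 44, x0_4 = 108, y0_4 = 42, x_5 = 122, y_5 = 144, r_5 = 52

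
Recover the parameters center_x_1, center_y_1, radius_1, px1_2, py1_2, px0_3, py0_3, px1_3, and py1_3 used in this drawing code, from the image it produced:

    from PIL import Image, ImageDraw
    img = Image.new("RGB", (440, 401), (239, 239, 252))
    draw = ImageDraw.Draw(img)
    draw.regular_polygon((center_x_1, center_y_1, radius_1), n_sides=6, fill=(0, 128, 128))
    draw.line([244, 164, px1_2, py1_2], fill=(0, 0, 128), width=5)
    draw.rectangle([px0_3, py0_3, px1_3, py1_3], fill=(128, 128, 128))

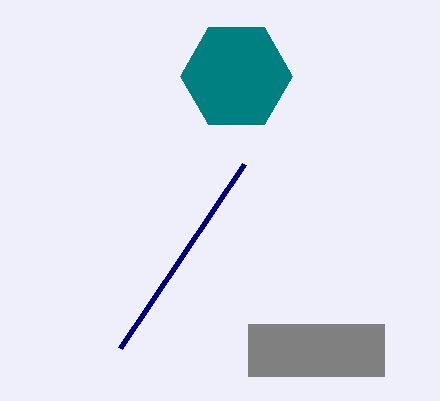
center_x_1 = 236, center_y_1 = 76, radius_1 = 56, px1_2 = 120, py1_2 = 348, px0_3 = 248, py0_3 = 324, px1_3 = 384, py1_3 = 376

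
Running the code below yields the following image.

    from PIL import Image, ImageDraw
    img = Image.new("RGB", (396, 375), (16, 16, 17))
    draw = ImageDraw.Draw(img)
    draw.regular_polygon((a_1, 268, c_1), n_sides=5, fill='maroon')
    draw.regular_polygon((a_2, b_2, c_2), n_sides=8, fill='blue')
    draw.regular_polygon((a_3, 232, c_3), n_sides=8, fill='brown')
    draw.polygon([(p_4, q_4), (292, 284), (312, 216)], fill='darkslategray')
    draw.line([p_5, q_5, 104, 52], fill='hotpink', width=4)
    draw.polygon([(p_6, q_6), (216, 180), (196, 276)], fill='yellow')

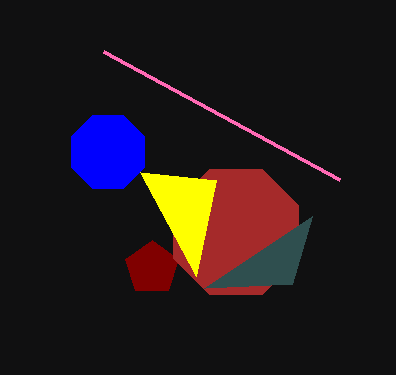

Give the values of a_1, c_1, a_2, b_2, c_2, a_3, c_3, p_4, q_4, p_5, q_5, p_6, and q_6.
a_1 = 152; c_1 = 28; a_2 = 108; b_2 = 152; c_2 = 40; a_3 = 236; c_3 = 68; p_4 = 204; q_4 = 288; p_5 = 340; q_5 = 180; p_6 = 140; q_6 = 172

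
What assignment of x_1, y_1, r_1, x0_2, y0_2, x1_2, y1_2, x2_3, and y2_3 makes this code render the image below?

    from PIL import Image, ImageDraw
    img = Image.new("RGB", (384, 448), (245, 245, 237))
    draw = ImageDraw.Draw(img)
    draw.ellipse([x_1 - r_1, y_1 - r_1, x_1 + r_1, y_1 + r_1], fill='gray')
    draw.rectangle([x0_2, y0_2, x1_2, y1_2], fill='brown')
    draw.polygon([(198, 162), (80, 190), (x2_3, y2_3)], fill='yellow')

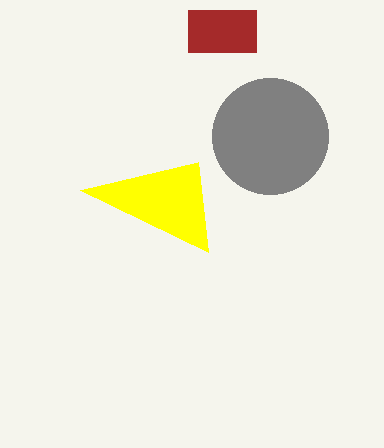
x_1 = 270; y_1 = 136; r_1 = 58; x0_2 = 188; y0_2 = 10; x1_2 = 256; y1_2 = 52; x2_3 = 208; y2_3 = 252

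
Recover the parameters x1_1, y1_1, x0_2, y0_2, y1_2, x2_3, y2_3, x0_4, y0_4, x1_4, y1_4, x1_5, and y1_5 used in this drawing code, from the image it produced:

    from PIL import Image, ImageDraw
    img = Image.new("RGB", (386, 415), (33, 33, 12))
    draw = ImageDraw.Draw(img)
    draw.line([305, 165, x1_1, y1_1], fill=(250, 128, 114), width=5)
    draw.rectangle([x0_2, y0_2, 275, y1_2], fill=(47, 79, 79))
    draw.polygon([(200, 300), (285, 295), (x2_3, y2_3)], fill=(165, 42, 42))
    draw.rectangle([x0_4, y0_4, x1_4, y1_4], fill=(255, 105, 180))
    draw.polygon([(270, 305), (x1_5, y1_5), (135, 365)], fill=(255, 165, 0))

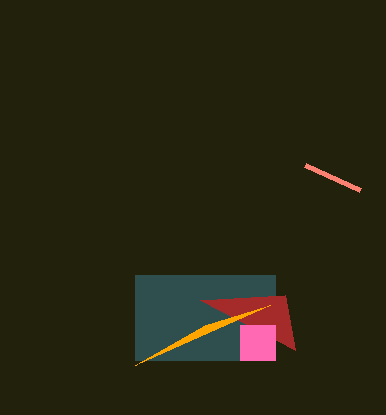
x1_1 = 360
y1_1 = 190
x0_2 = 135
y0_2 = 275
y1_2 = 360
x2_3 = 295
y2_3 = 350
x0_4 = 240
y0_4 = 325
x1_4 = 275
y1_4 = 360
x1_5 = 205
y1_5 = 325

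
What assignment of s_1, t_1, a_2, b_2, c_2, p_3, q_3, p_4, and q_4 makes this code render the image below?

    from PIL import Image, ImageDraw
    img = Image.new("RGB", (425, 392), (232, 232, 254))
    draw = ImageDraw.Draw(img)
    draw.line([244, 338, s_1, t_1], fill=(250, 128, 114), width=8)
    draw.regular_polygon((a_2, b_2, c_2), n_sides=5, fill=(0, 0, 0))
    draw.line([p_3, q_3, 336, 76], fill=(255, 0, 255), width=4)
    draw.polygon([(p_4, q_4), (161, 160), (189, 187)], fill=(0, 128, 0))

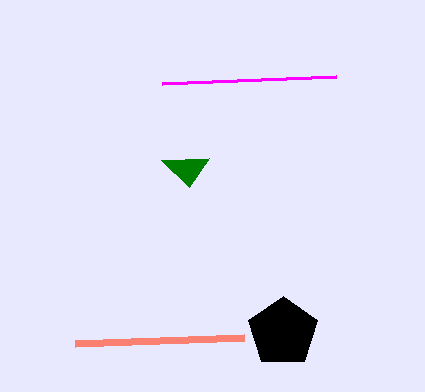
s_1 = 75; t_1 = 344; a_2 = 283; b_2 = 332; c_2 = 36; p_3 = 162; q_3 = 83; p_4 = 209; q_4 = 158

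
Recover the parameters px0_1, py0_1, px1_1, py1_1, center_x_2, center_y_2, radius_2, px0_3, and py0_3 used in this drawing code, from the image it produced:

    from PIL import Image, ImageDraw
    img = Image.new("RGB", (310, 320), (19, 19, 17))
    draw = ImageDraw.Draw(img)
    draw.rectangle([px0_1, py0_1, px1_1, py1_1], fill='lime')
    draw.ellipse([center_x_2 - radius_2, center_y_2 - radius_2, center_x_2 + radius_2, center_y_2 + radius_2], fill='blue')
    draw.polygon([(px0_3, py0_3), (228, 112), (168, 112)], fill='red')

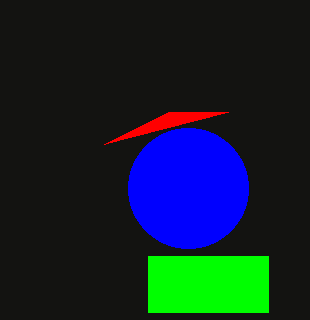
px0_1 = 148
py0_1 = 256
px1_1 = 268
py1_1 = 312
center_x_2 = 188
center_y_2 = 188
radius_2 = 60
px0_3 = 104
py0_3 = 144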